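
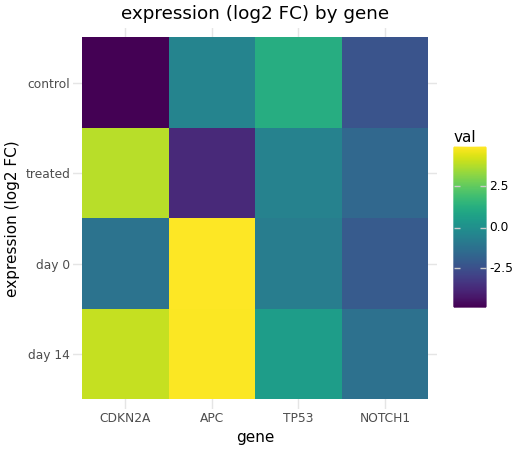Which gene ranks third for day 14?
Top 4 for day 14: APC ≈ 5, CDKN2A ≈ 4, TP53 ≈ 1, NOTCH1 ≈ -1.

TP53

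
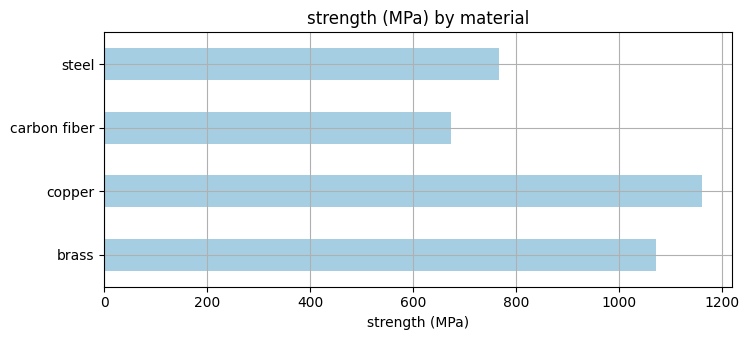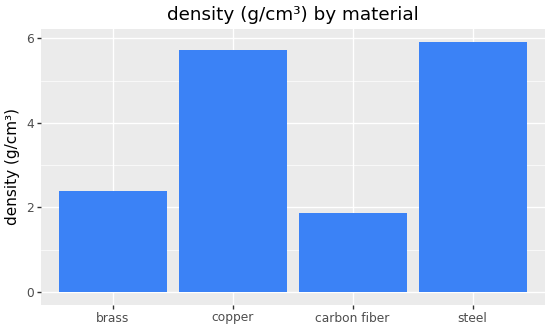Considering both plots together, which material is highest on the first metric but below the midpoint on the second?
brass

Chart 2 median density (g/cm³) ≈ 4; below-median materials: brass, carbon fiber. Among those, brass has the highest strength (MPa) (≈ 1000).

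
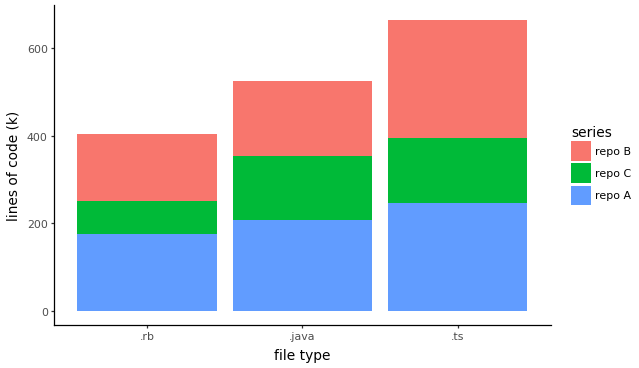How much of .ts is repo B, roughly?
repo B top ≈ 700, bottom ≈ 400; segment ≈ 300.

≈ 300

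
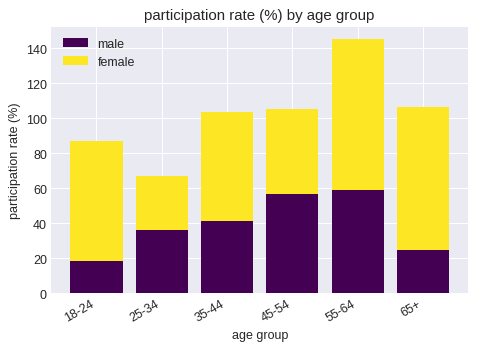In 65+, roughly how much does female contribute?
female top ≈ 100, bottom ≈ 20; segment ≈ 80.

≈ 80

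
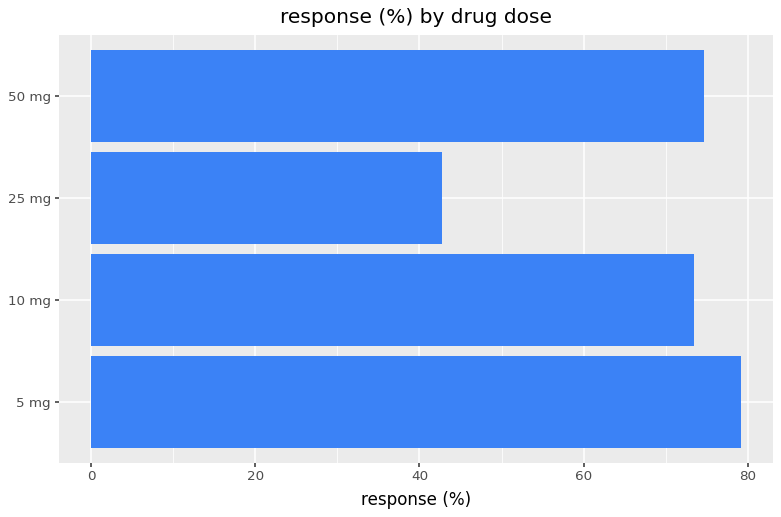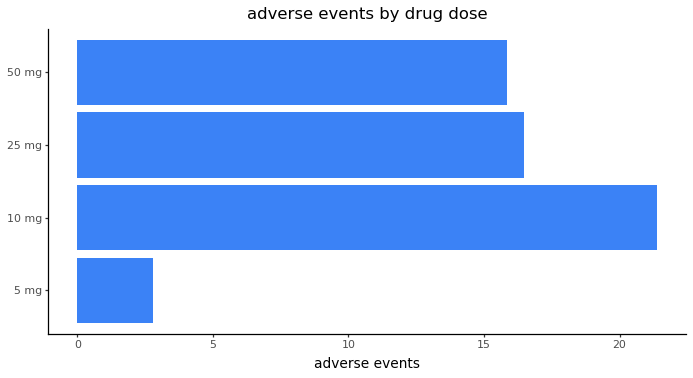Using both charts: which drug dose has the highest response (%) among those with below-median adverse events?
5 mg

Chart 2 median adverse events ≈ 16; below-median drug doses: 5 mg, 50 mg. Among those, 5 mg has the highest response (%) (≈ 80).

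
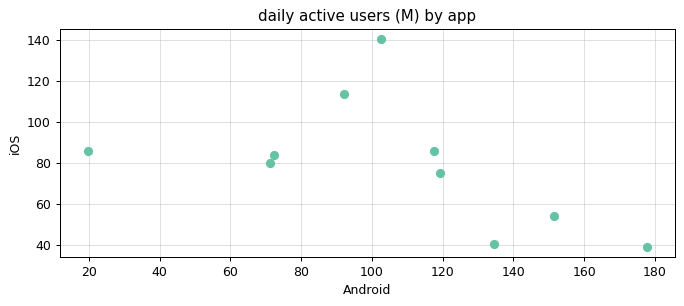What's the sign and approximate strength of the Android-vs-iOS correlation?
negative, moderate

Points are negatively correlated; moderate (|r| ≈ 0.5).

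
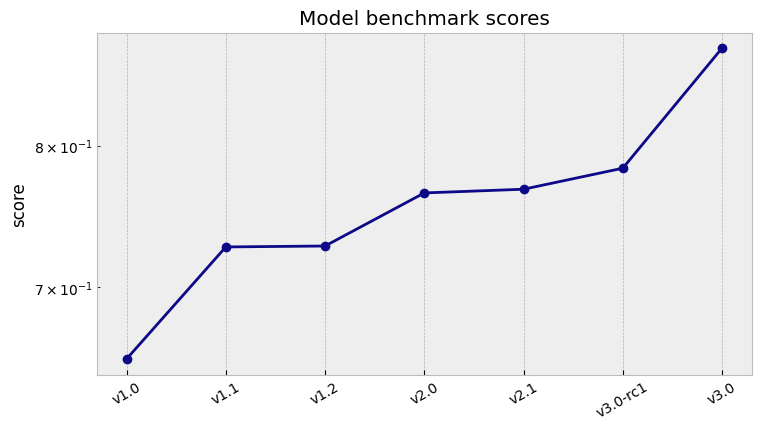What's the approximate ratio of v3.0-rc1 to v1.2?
≈ 1.08×

v3.0-rc1 ≈ 0.78, v1.2 ≈ 0.72; 0.78/0.72 ≈ 1.08.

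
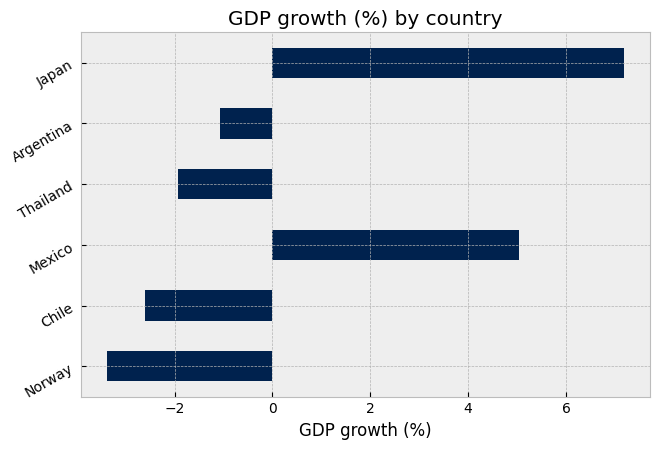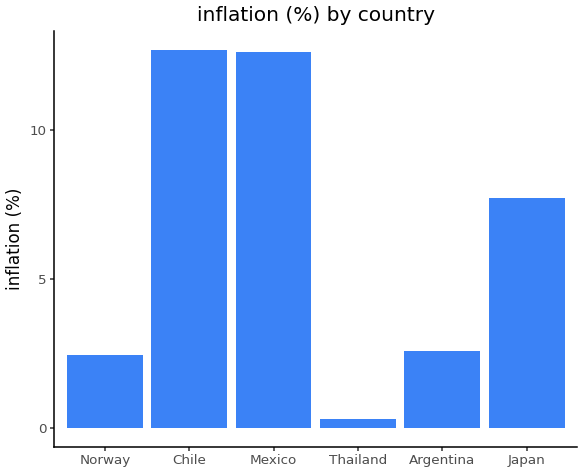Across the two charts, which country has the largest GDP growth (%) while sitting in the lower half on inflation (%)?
Chart 2 median inflation (%) ≈ 6; below-median countries: Norway, Thailand, Argentina. Among those, Argentina has the highest GDP growth (%) (≈ -1).

Argentina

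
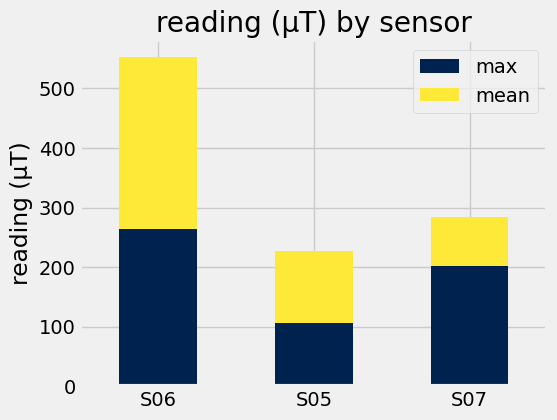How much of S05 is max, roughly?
≈ 100

max top ≈ 100, bottom ≈ 0; segment ≈ 100.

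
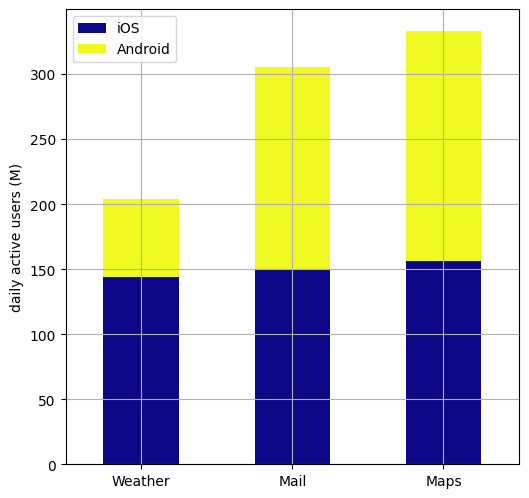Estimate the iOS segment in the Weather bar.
iOS top ≈ 150, bottom ≈ 0; segment ≈ 150.

≈ 150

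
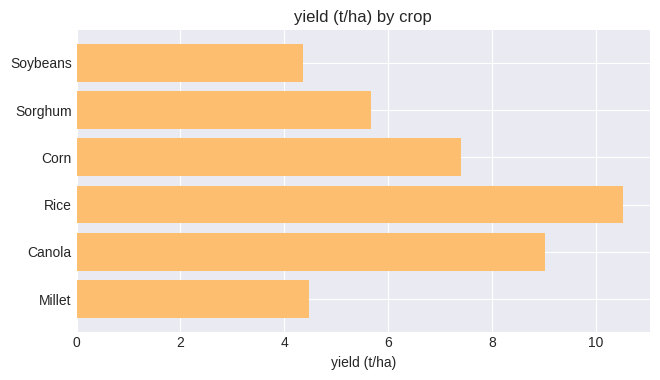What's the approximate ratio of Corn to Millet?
≈ 1.75×

Corn ≈ 7, Millet ≈ 4; 7/4 ≈ 1.75.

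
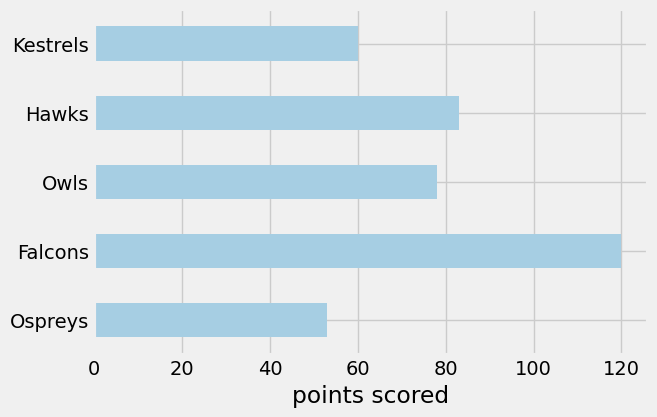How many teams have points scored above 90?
1

Above 90: Falcons.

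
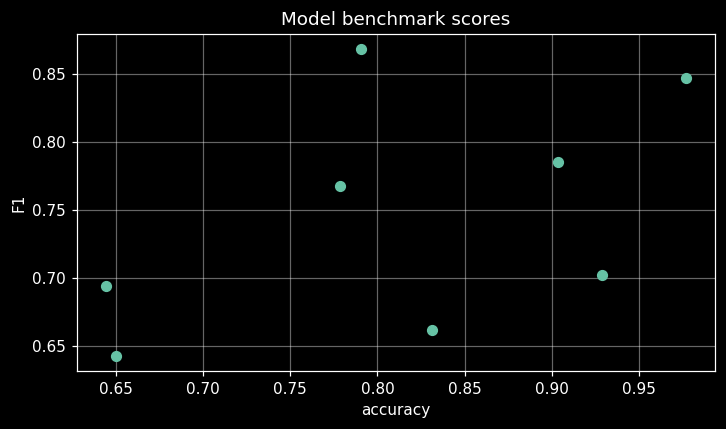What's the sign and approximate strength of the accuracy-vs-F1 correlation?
Points are positively correlated; moderate (|r| ≈ 0.5).

positive, moderate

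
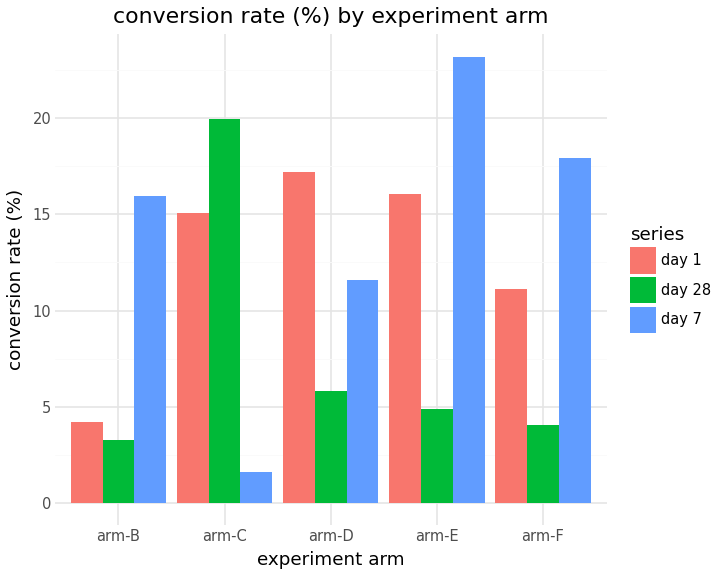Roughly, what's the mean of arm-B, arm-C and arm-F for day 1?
≈ 11

(4 + 16 + 12) / 3 ≈ 11.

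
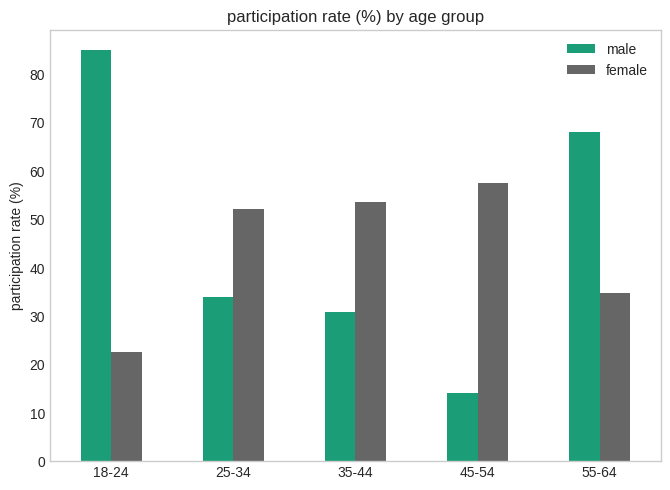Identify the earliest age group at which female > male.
18-24: female ≈ 20 vs male ≈ 80 (not yet); 25-34: female ≈ 50 vs male ≈ 30 (first crossover).

25-34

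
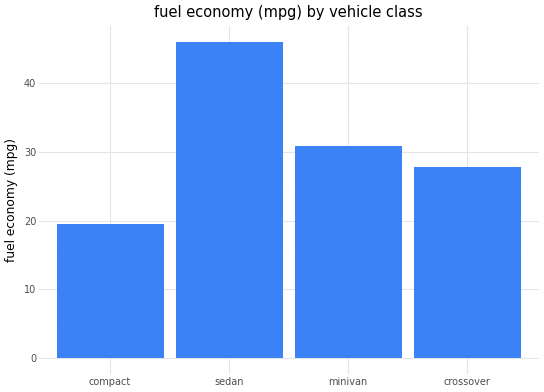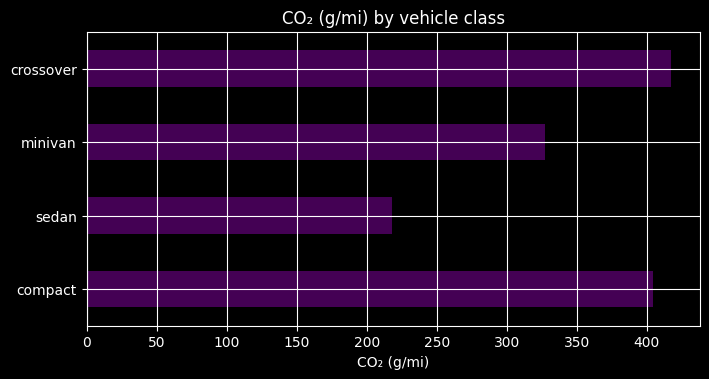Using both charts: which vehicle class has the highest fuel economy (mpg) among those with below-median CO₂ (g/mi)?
Chart 2 median CO₂ (g/mi) ≈ 350; below-median vehicle classes: sedan, minivan. Among those, sedan has the highest fuel economy (mpg) (≈ 45).

sedan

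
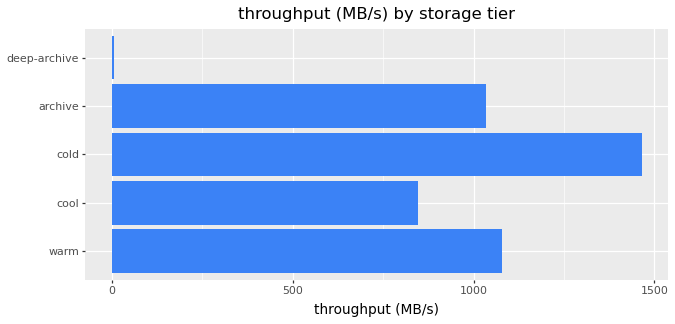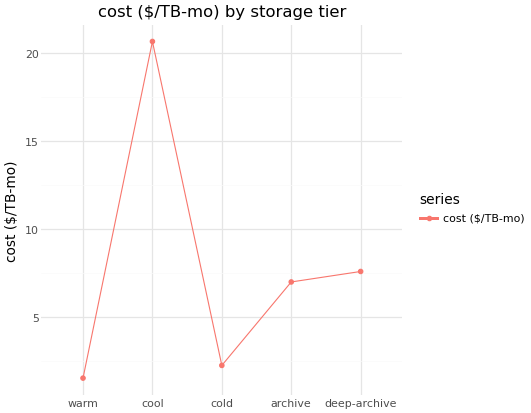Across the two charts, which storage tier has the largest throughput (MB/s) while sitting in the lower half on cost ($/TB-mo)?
Chart 2 median cost ($/TB-mo) ≈ 6; below-median storage tiers: warm, cold. Among those, cold has the highest throughput (MB/s) (≈ 1400).

cold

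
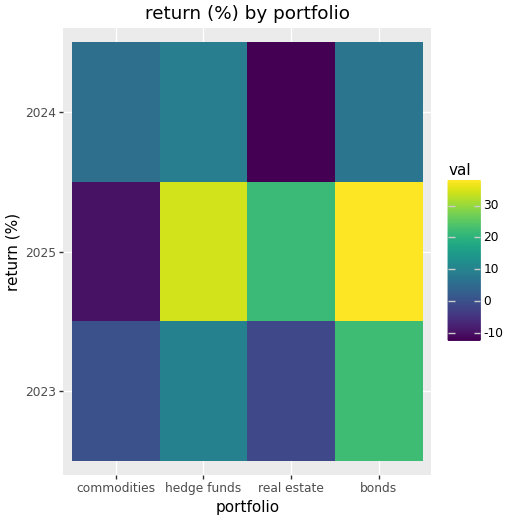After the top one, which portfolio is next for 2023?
hedge funds

Top 3 for 2023: bonds ≈ 20, hedge funds ≈ 10, commodities ≈ 0.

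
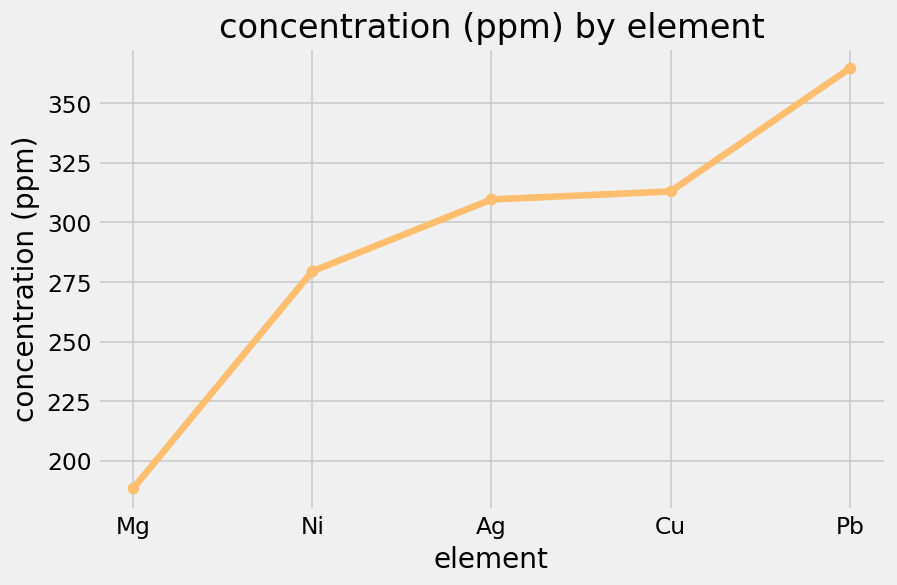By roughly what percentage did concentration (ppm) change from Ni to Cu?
≈ +14.3%

Ni ≈ 280, Cu ≈ 320; (320 − 280) / 280 ≈ +14.3%.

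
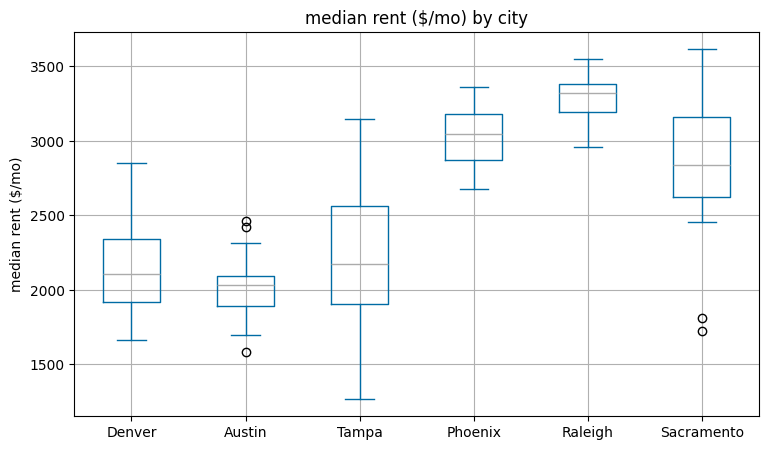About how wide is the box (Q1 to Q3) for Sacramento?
Q3 ≈ 3200, Q1 ≈ 2600; IQR ≈ 600.

≈ 600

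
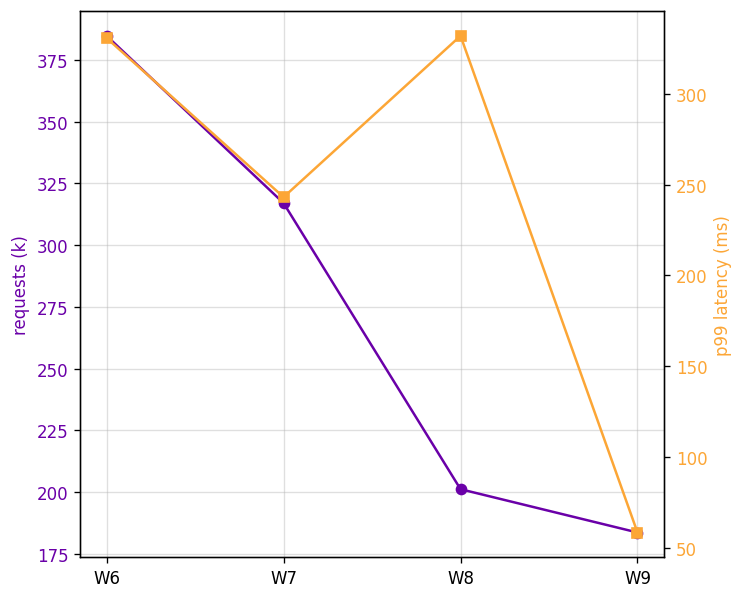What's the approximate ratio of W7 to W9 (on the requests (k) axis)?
W7 ≈ 320, W9 ≈ 180; 320/180 ≈ 1.78.

≈ 1.78×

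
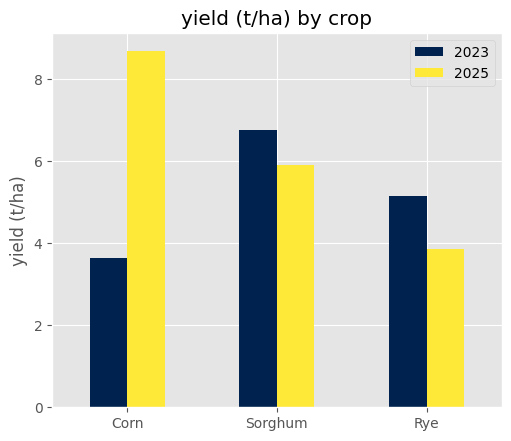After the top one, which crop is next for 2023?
Top 3 for 2023: Sorghum ≈ 7, Rye ≈ 5, Corn ≈ 4.

Rye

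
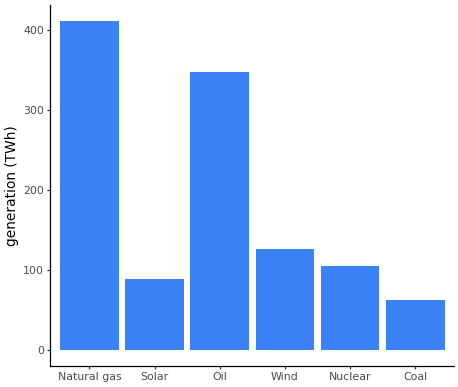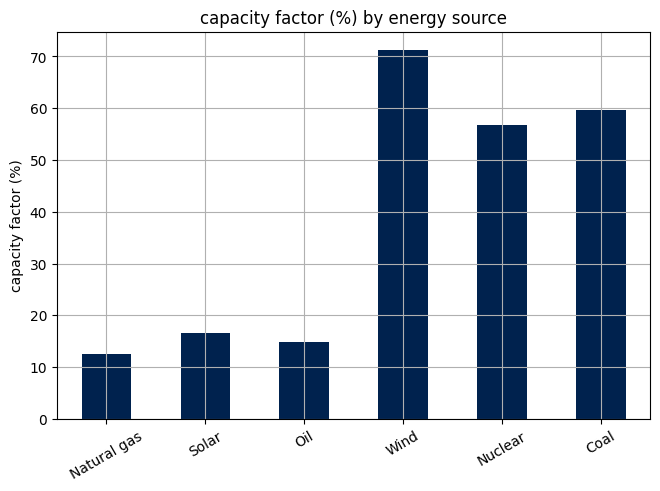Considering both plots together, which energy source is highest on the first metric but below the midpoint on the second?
Chart 2 median capacity factor (%) ≈ 40; below-median energy sources: Natural gas, Solar, Oil. Among those, Natural gas has the highest generation (TWh) (≈ 400).

Natural gas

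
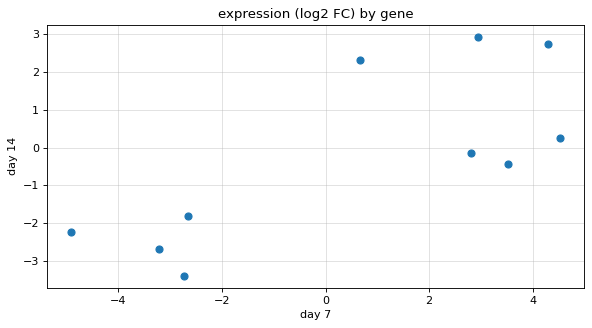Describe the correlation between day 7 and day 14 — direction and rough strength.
Points are positively correlated; strong (|r| ≈ 0.8).

positive, strong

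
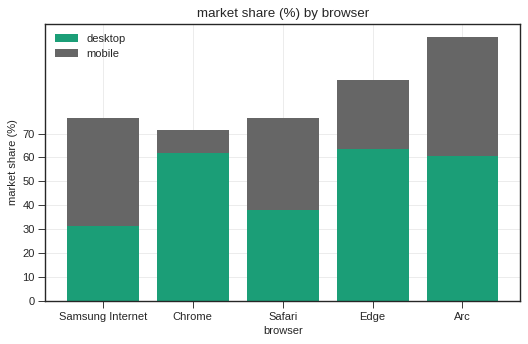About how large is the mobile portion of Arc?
≈ 50

mobile top ≈ 110, bottom ≈ 60; segment ≈ 50.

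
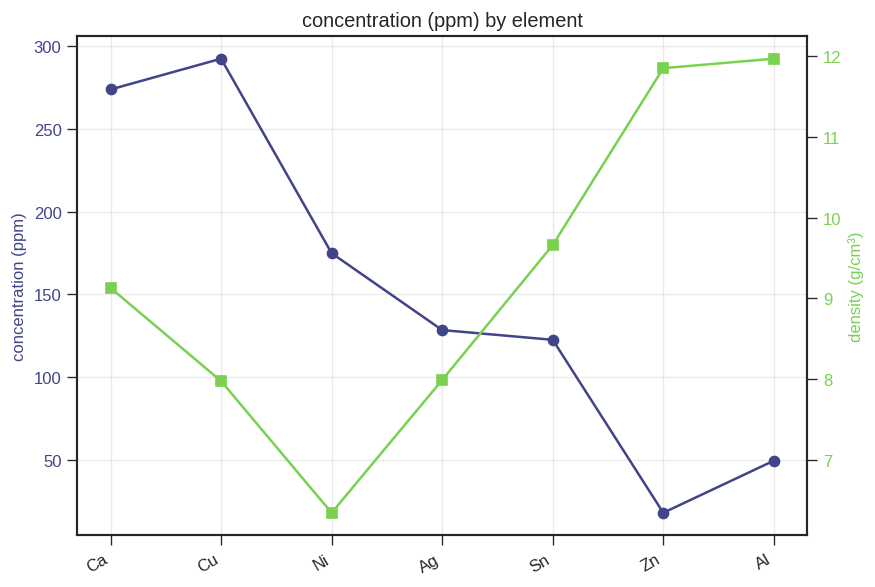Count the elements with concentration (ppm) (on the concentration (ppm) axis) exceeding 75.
Above 75: Ca, Cu, Ni, Ag, Sn.

5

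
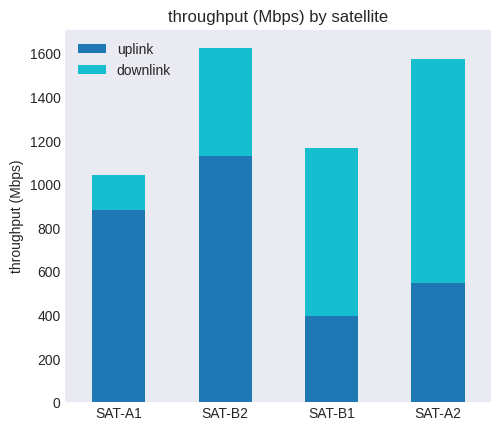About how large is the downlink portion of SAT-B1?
downlink top ≈ 1200, bottom ≈ 400; segment ≈ 800.

≈ 800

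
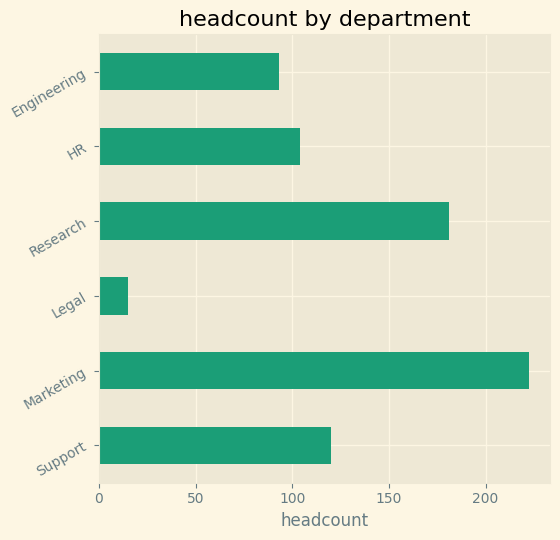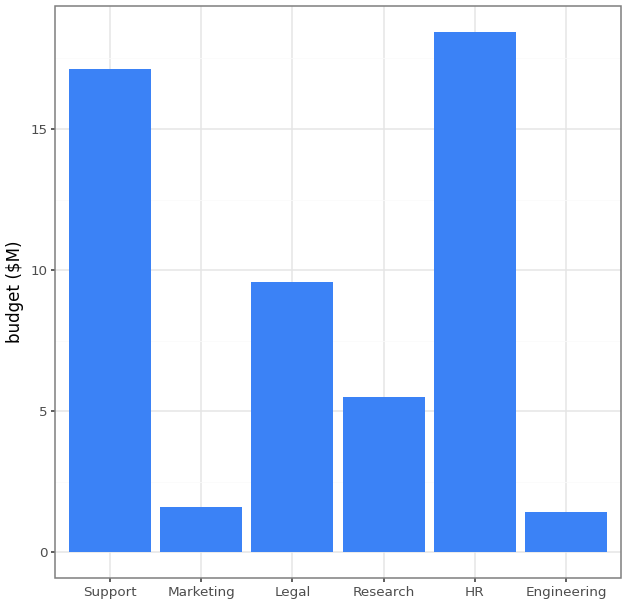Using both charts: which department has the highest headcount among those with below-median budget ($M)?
Chart 2 median budget ($M) ≈ 8; below-median departments: Marketing, Research, Engineering. Among those, Marketing has the highest headcount (≈ 225).

Marketing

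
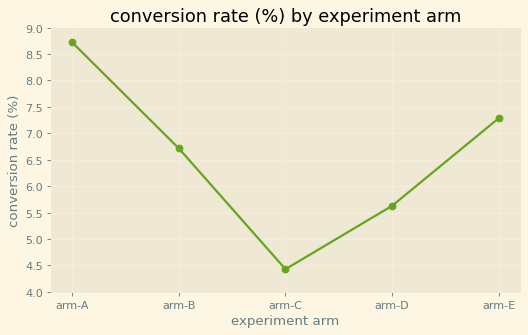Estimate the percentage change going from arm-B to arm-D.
≈ -15.4%

arm-B ≈ 6.5, arm-D ≈ 5.5; (5.5 − 6.5) / 6.5 ≈ -15.4%.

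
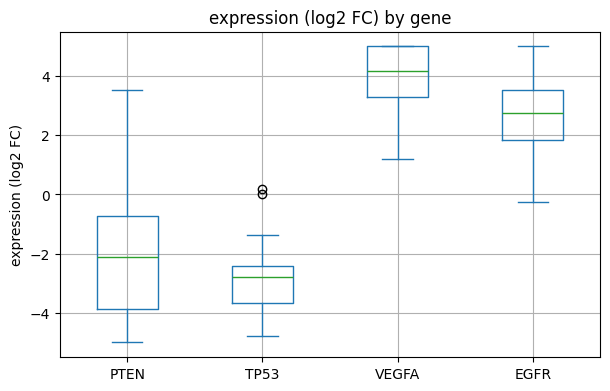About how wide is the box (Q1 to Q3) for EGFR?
≈ 2

Q3 ≈ 4, Q1 ≈ 2; IQR ≈ 2.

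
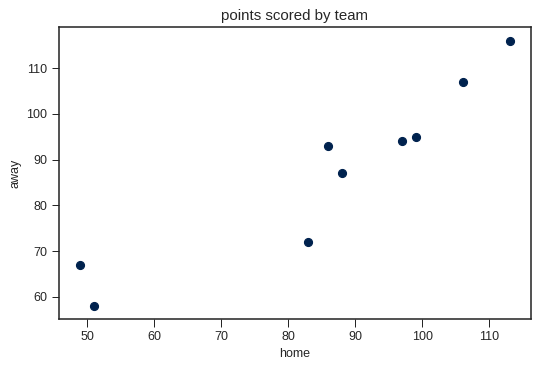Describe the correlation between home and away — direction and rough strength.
positive, strong

Points are positively correlated; strong (|r| ≈ 0.9).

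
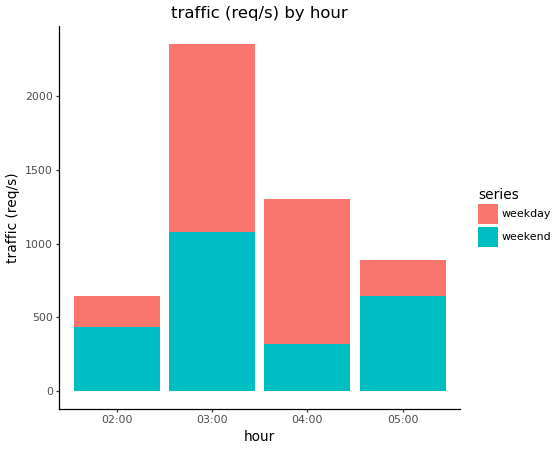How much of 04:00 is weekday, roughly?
weekday top ≈ 1400, bottom ≈ 400; segment ≈ 1000.

≈ 1000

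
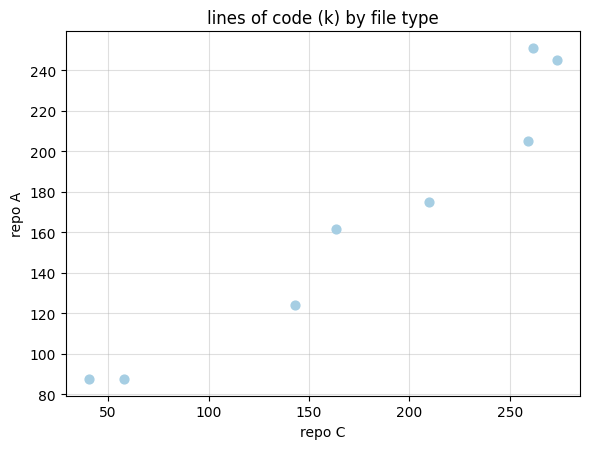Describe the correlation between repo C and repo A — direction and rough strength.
positive, strong

Points are positively correlated; strong (|r| ≈ 1.0).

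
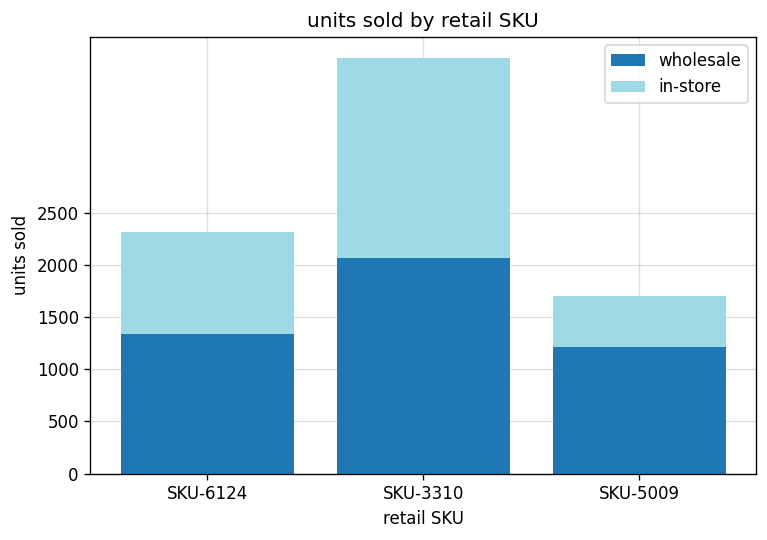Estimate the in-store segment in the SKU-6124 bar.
≈ 1000

in-store top ≈ 2500, bottom ≈ 1500; segment ≈ 1000.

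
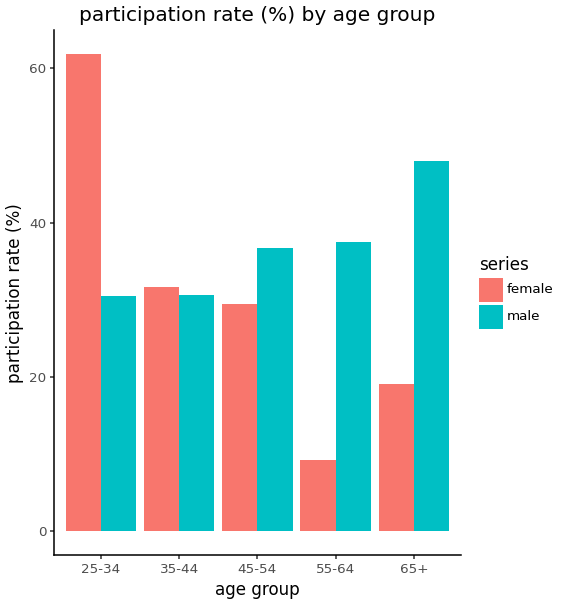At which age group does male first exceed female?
35-44: male ≈ 30 vs female ≈ 30 (not yet); 45-54: male ≈ 40 vs female ≈ 30 (first crossover).

45-54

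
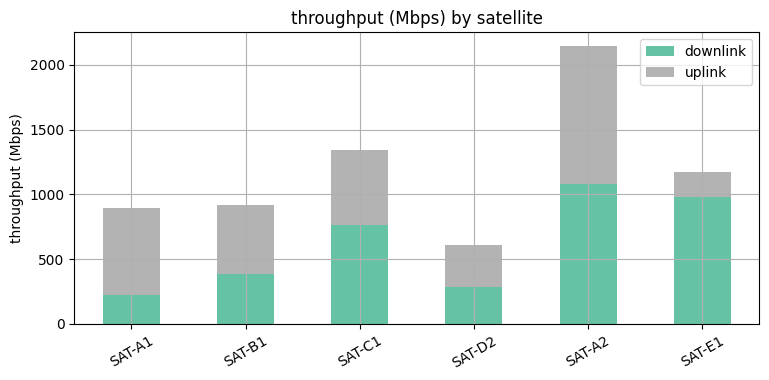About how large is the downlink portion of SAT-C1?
downlink top ≈ 800, bottom ≈ 0; segment ≈ 800.

≈ 800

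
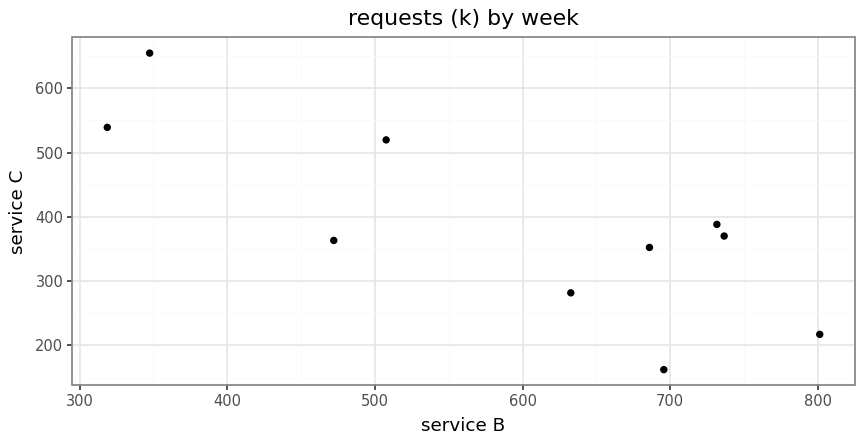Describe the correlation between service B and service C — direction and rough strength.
negative, strong

Points are negatively correlated; strong (|r| ≈ 0.8).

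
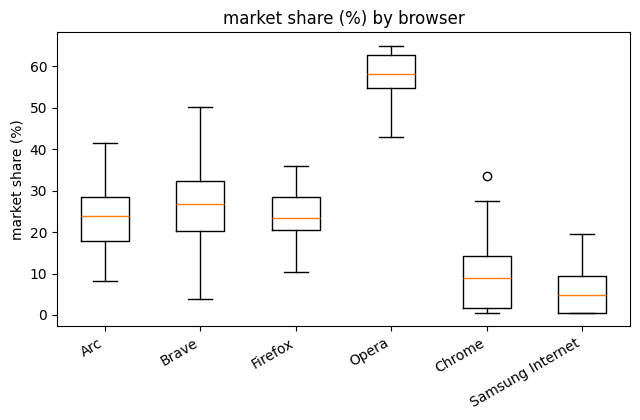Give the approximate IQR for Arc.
Q3 ≈ 30, Q1 ≈ 20; IQR ≈ 10.

≈ 10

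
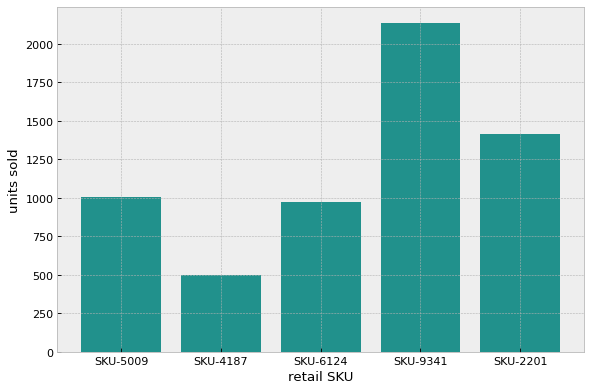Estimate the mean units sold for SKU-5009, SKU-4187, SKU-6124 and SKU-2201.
(1000 + 400 + 1000 + 1400) / 4 ≈ 950.

≈ 950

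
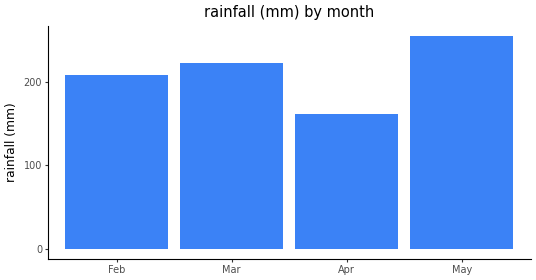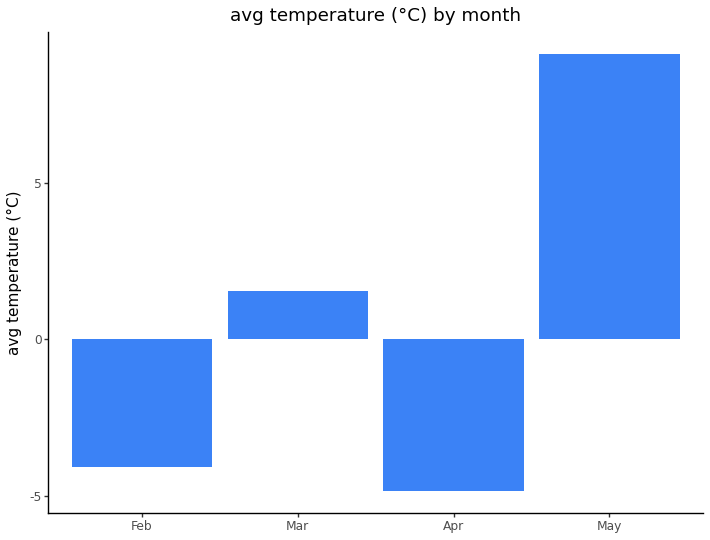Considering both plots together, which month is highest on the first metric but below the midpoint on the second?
Feb

Chart 2 median avg temperature (°C) ≈ -1; below-median months: Feb, Apr. Among those, Feb has the highest rainfall (mm) (≈ 200).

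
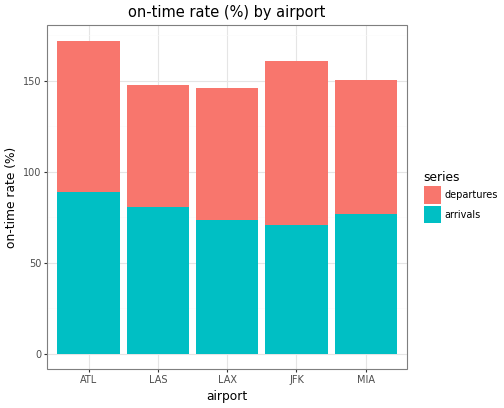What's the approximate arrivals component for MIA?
≈ 80

arrivals top ≈ 80, bottom ≈ 0; segment ≈ 80.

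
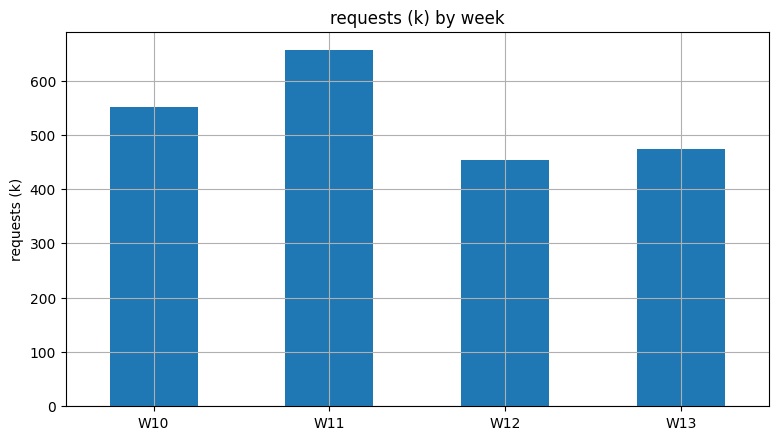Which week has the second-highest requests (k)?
Top 3: W11 ≈ 700, W10 ≈ 600, W13 ≈ 500.

W10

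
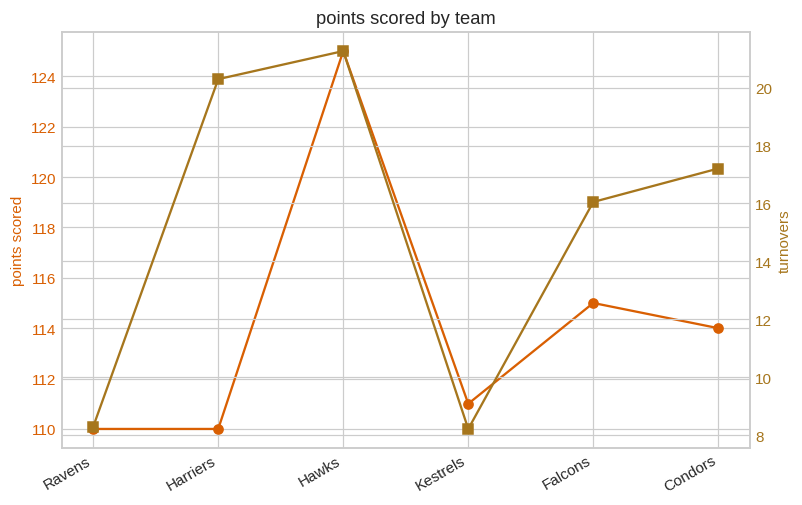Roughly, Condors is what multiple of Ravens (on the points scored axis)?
Condors ≈ 114, Ravens ≈ 110; 114/110 ≈ 1.04.

≈ 1.04×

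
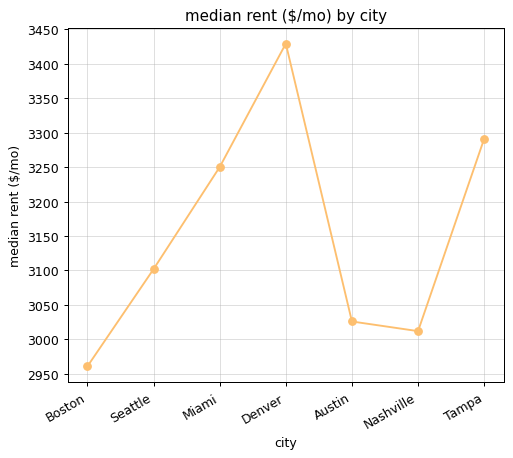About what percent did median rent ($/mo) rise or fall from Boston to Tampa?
≈ +11.9%

Boston ≈ 2950, Tampa ≈ 3300; (3300 − 2950) / 2950 ≈ +11.9%.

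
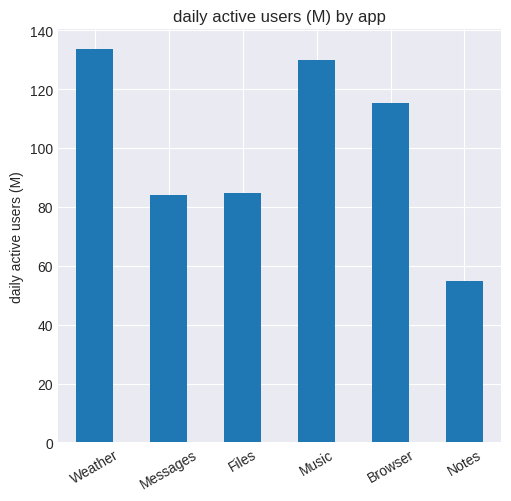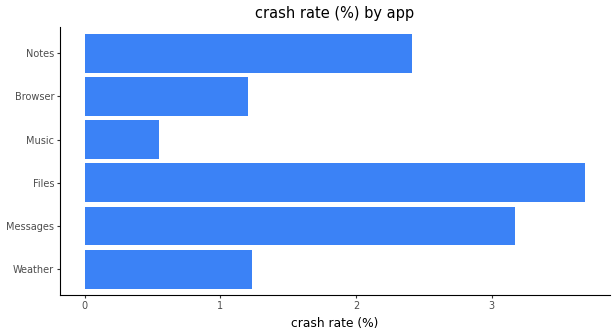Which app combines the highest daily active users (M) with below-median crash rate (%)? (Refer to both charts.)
Weather

Chart 2 median crash rate (%) ≈ 2; below-median apps: Weather, Music, Browser. Among those, Weather has the highest daily active users (M) (≈ 140).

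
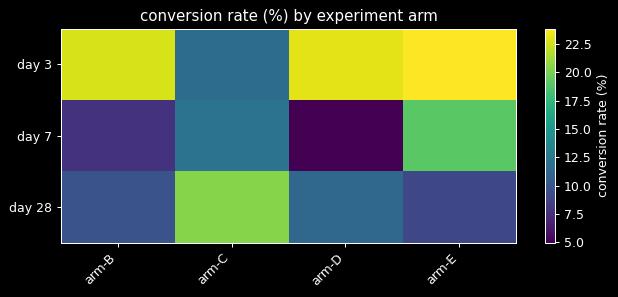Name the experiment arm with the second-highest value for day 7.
Top 3 for day 7: arm-E ≈ 20, arm-C ≈ 12, arm-B ≈ 8.

arm-C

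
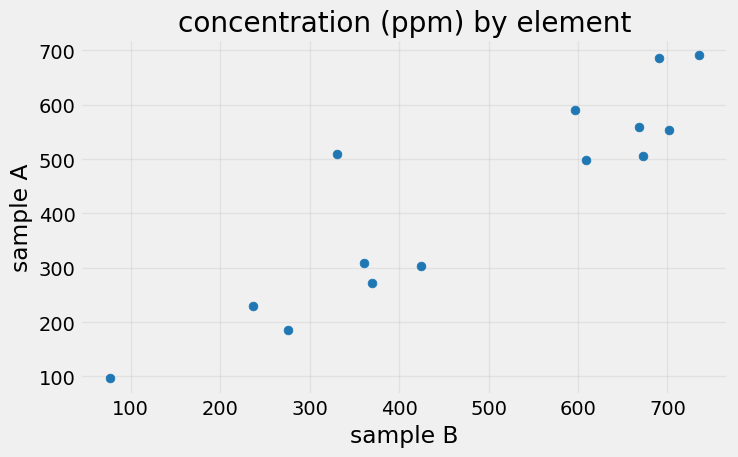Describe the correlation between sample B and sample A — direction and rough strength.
positive, strong

Points are positively correlated; strong (|r| ≈ 0.9).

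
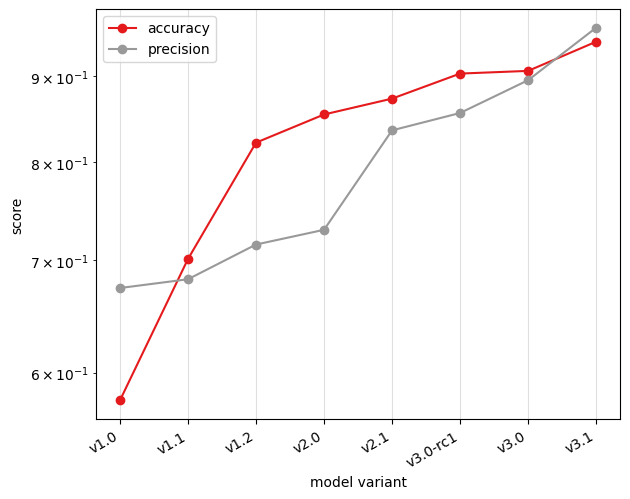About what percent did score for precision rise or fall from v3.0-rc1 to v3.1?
v3.0-rc1 ≈ 0.85, v3.1 ≈ 0.95; (0.95 − 0.85) / 0.85 ≈ +11.8%.

≈ +11.8%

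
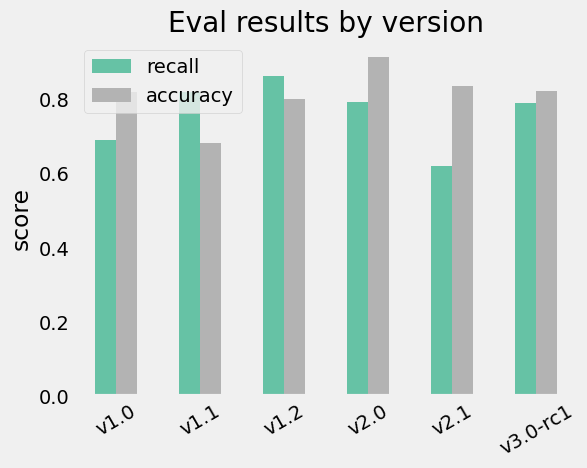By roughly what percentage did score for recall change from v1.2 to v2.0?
≈ -11.1%

v1.2 ≈ 0.9, v2.0 ≈ 0.8; (0.8 − 0.9) / 0.9 ≈ -11.1%.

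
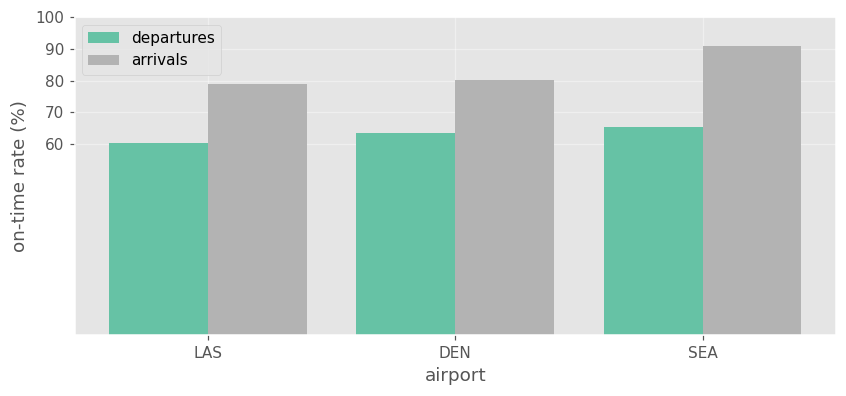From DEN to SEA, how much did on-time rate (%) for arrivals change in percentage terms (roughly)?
≈ +12.5%

DEN ≈ 80, SEA ≈ 90; (90 − 80) / 80 ≈ +12.5%.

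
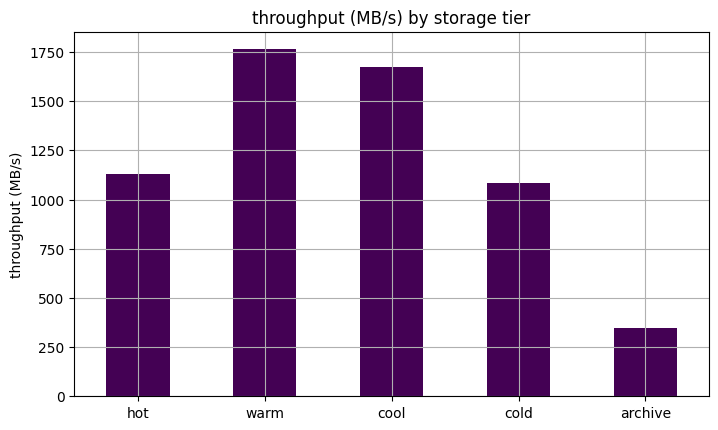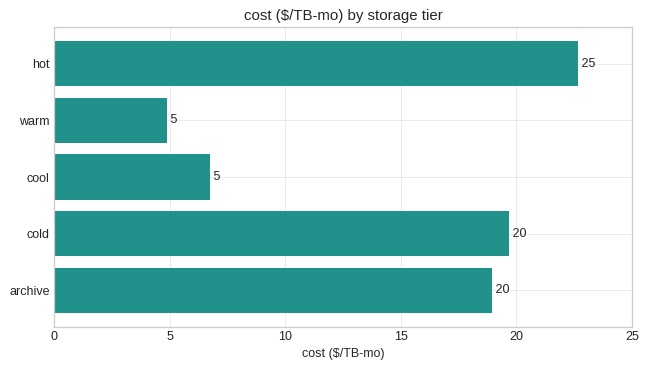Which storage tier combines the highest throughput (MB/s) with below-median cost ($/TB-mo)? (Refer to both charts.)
Chart 2 median cost ($/TB-mo) ≈ 20; below-median storage tiers: warm, cool. Among those, warm has the highest throughput (MB/s) (≈ 1800).

warm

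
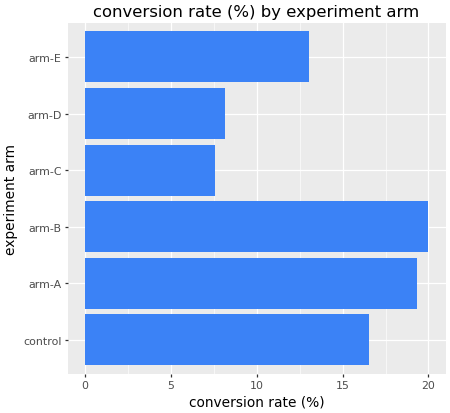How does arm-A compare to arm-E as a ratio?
arm-A ≈ 20, arm-E ≈ 14; 20/14 ≈ 1.43.

≈ 1.43×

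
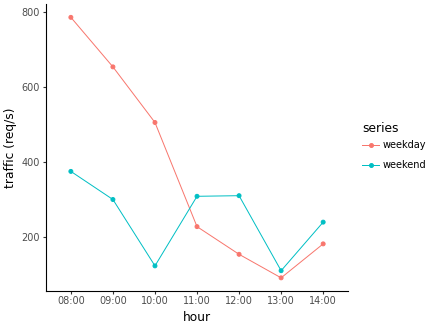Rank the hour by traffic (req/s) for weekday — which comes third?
Top 4 for weekday: 08:00 ≈ 800, 09:00 ≈ 700, 10:00 ≈ 500, 11:00 ≈ 200.

10:00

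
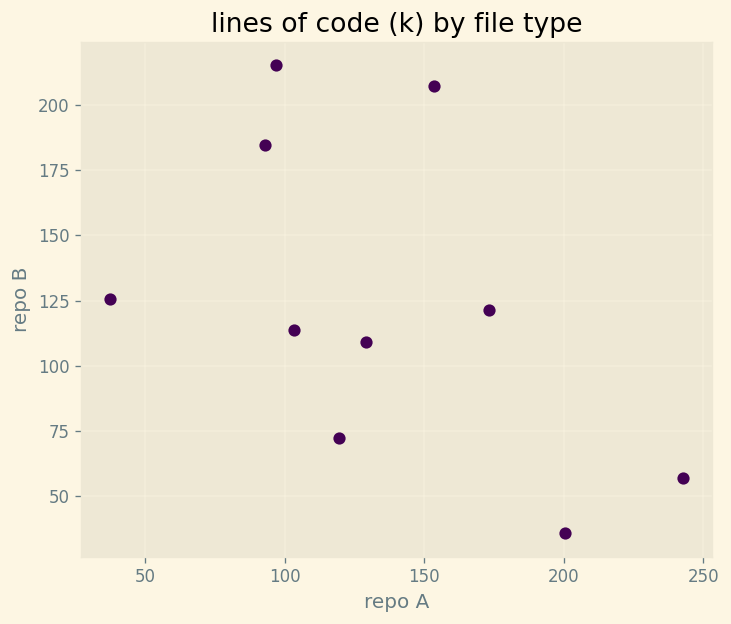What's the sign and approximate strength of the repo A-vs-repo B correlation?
Points are negatively correlated; moderate (|r| ≈ 0.5).

negative, moderate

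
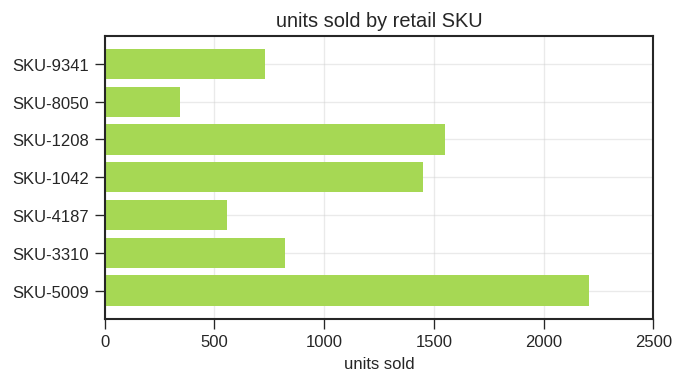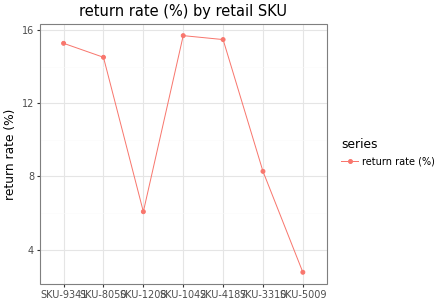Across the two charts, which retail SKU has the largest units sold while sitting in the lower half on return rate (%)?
SKU-5009

Chart 2 median return rate (%) ≈ 14; below-median retail SKUs: SKU-1208, SKU-3310, SKU-5009. Among those, SKU-5009 has the highest units sold (≈ 2000).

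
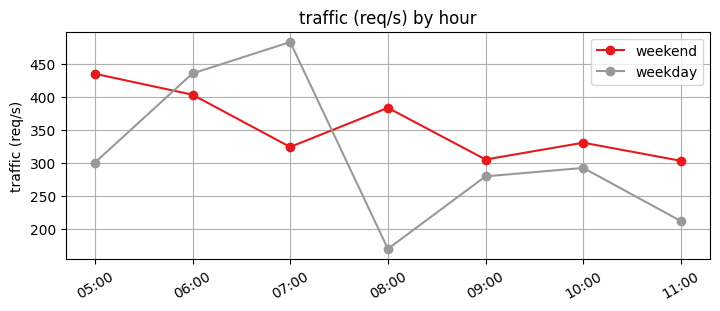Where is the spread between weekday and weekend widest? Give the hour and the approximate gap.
08:00, ≈ 250 req/s

08:00: weekday ≈ 150, weekend ≈ 400 → gap ≈ 250. Next-largest (07:00) is only ≈ 200.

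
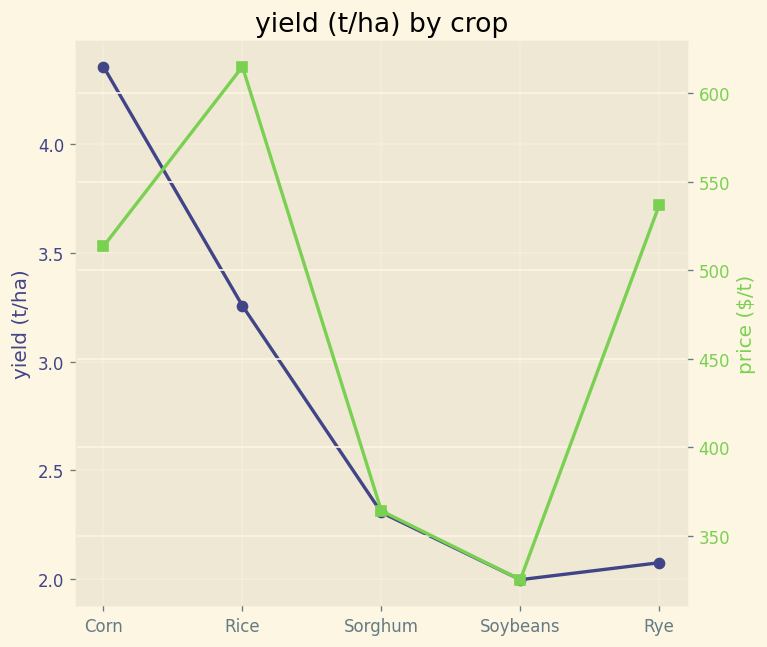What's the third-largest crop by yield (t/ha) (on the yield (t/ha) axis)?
Sorghum

Top 4 (on the yield (t/ha) axis): Corn ≈ 4.4, Rice ≈ 3.2, Sorghum ≈ 2.4, Rye ≈ 2.0.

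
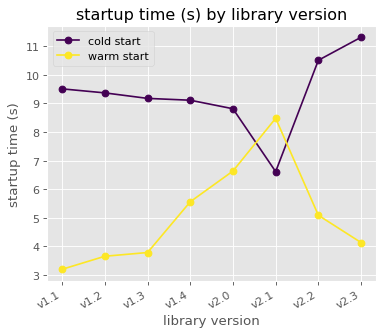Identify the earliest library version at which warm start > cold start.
v2.1

v2.0: warm start ≈ 7 vs cold start ≈ 9 (not yet); v2.1: warm start ≈ 8 vs cold start ≈ 7 (first crossover).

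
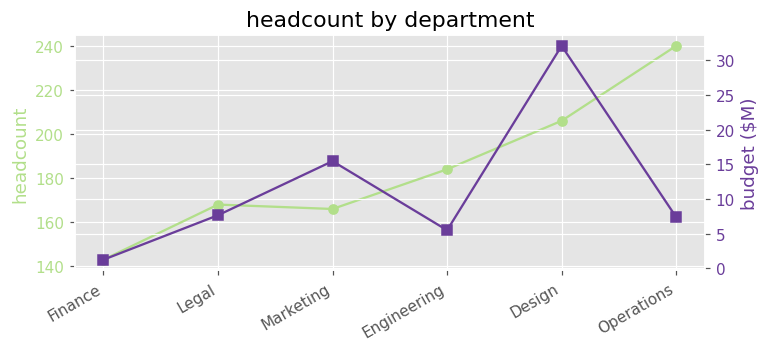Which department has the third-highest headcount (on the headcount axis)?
Top 4 (on the headcount axis): Operations ≈ 240, Design ≈ 210, Engineering ≈ 180, Legal ≈ 170.

Engineering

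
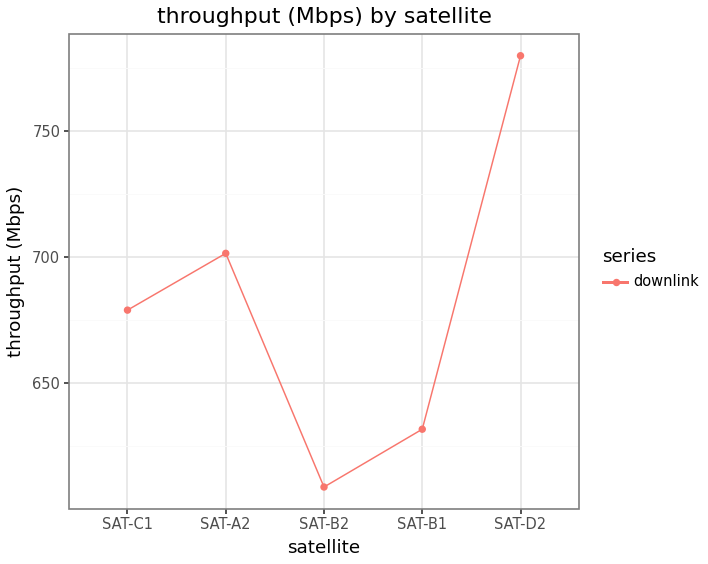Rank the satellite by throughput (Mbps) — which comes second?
SAT-A2

Top 3: SAT-D2 ≈ 780, SAT-A2 ≈ 700, SAT-C1 ≈ 680.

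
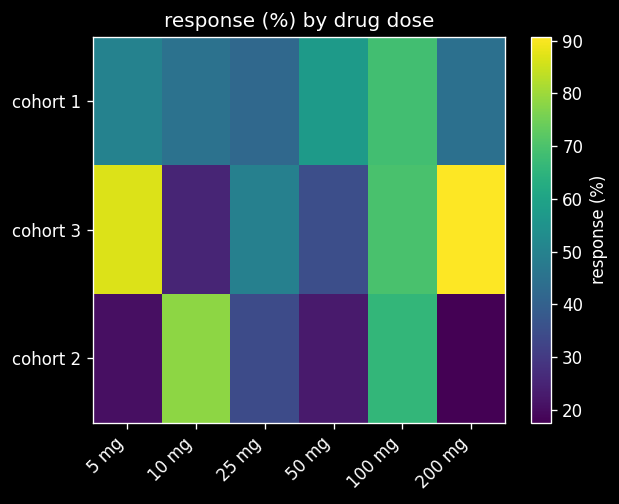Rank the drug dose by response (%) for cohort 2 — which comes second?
Top 3 for cohort 2: 10 mg ≈ 80, 100 mg ≈ 70, 25 mg ≈ 30.

100 mg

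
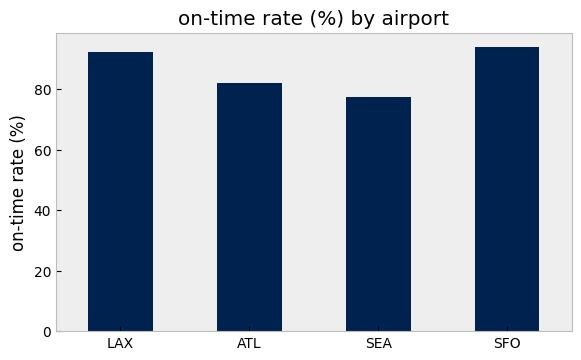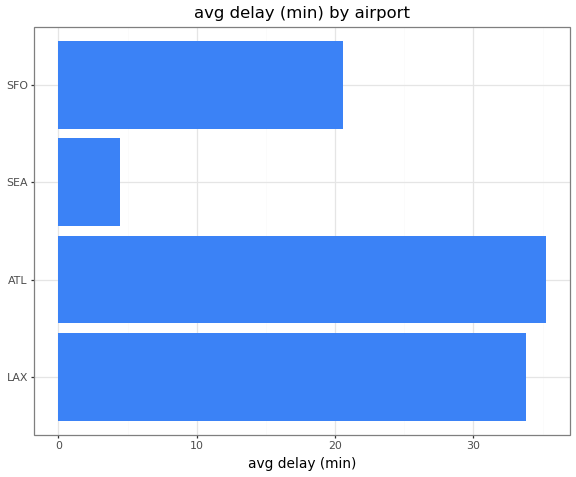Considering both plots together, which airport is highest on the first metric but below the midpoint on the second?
SFO

Chart 2 median avg delay (min) ≈ 25; below-median airports: SEA, SFO. Among those, SFO has the highest on-time rate (%) (≈ 90).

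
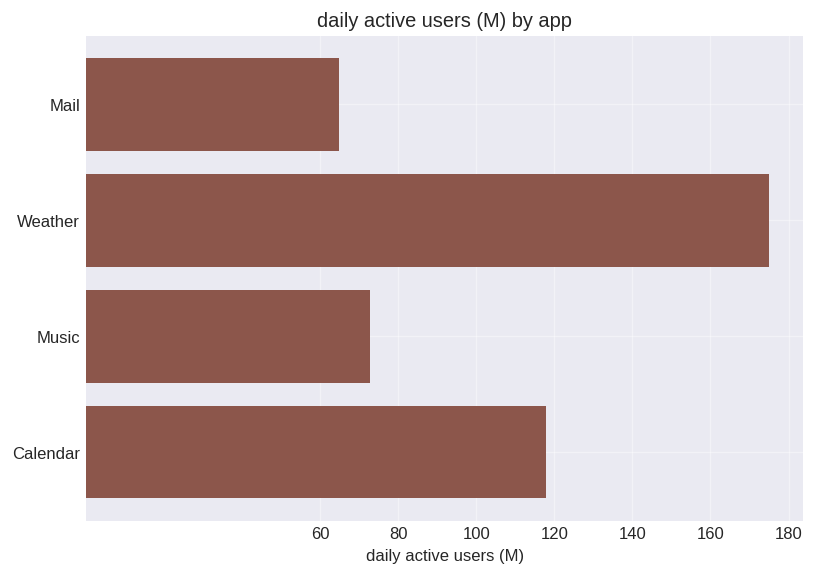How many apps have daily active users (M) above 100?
Above 100: Weather, Calendar.

2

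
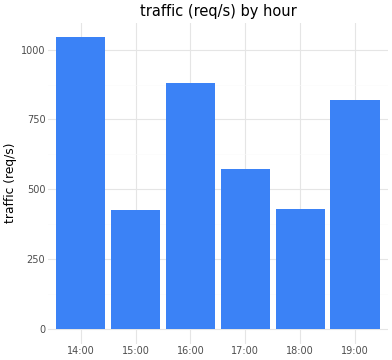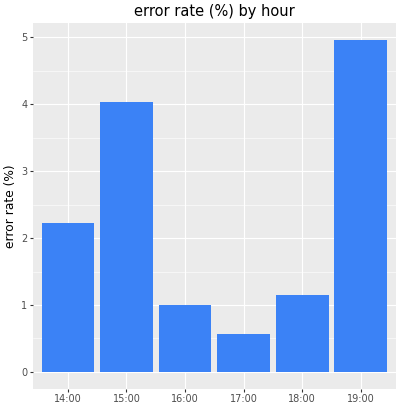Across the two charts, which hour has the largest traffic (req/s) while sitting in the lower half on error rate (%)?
16:00

Chart 2 median error rate (%) ≈ 1.5; below-median hours: 16:00, 17:00, 18:00. Among those, 16:00 has the highest traffic (req/s) (≈ 900).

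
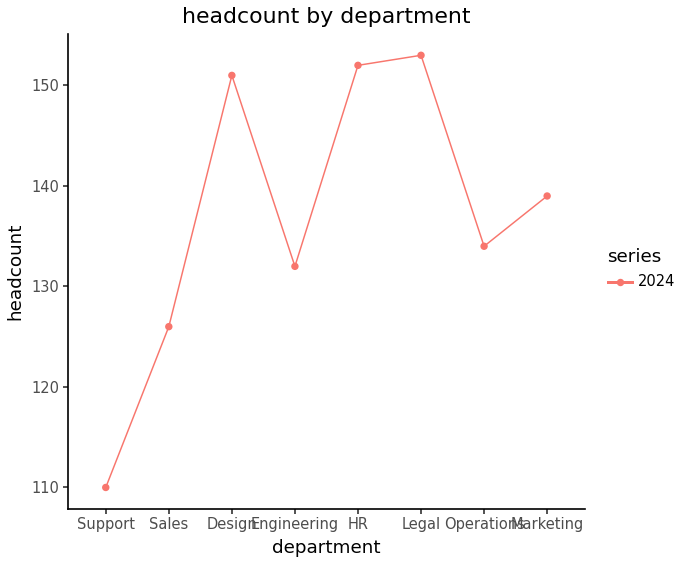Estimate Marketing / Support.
Marketing ≈ 140, Support ≈ 110; 140/110 ≈ 1.27.

≈ 1.27×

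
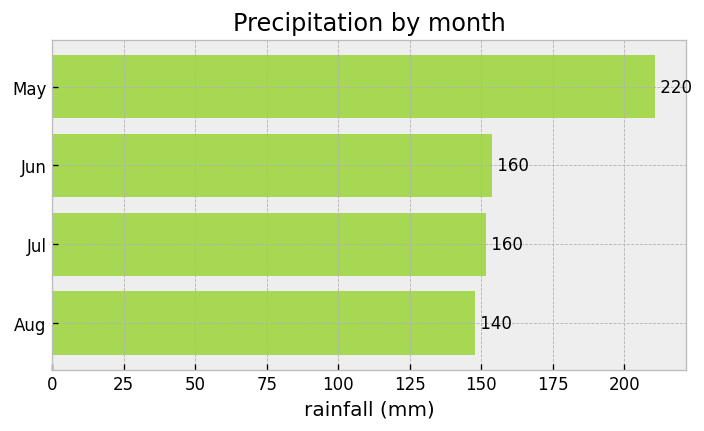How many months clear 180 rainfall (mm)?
Above 180: May.

1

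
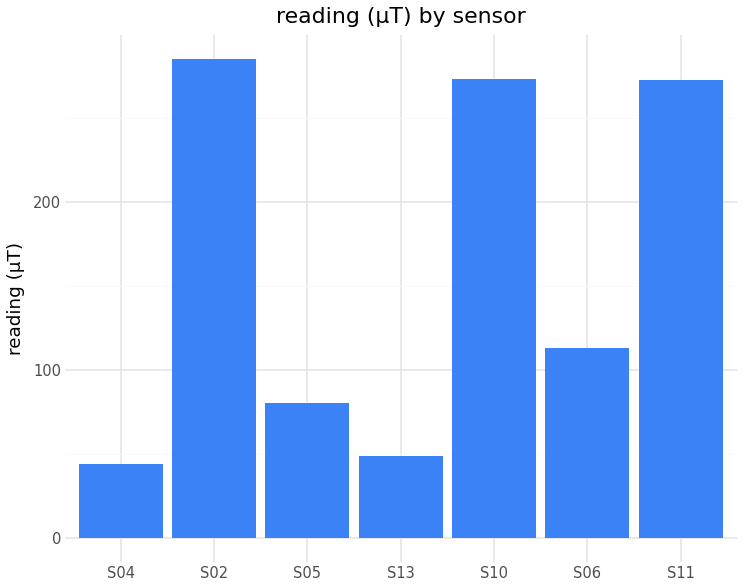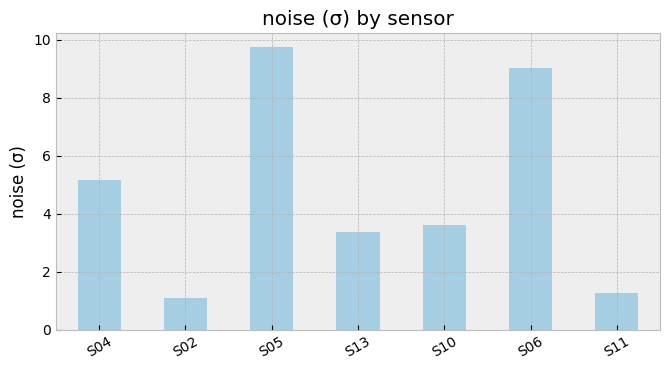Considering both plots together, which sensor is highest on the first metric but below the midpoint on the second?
Chart 2 median noise (σ) ≈ 4; below-median sensors: S02, S13, S11. Among those, S02 has the highest reading (µT) (≈ 300).

S02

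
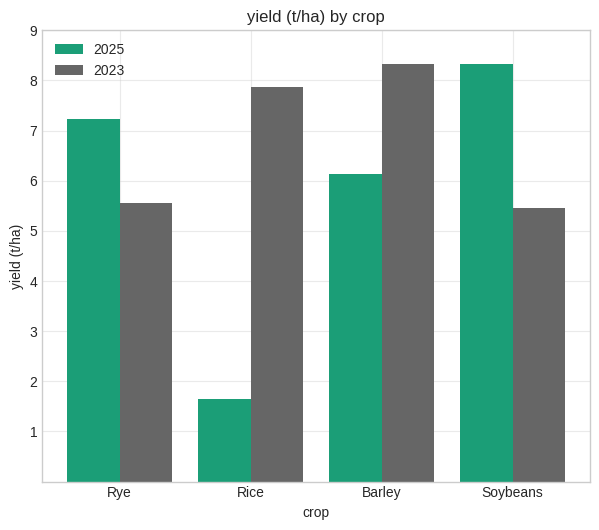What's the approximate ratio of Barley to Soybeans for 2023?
Barley ≈ 8, Soybeans ≈ 5; 8/5 ≈ 1.6.

≈ 1.6×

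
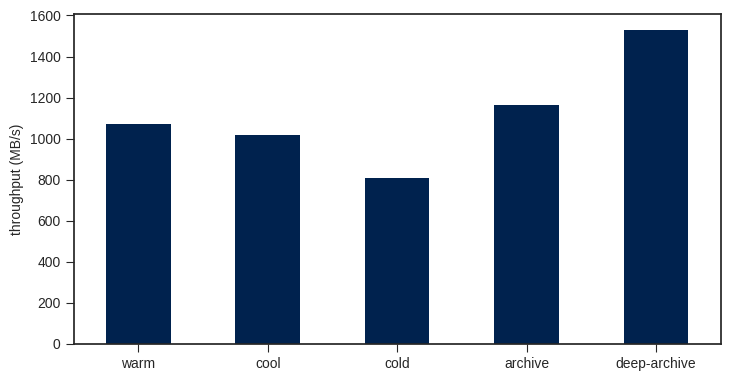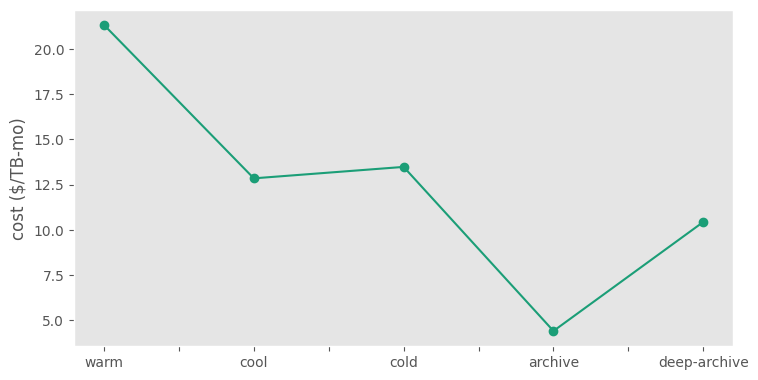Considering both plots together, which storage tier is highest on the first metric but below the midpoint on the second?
Chart 2 median cost ($/TB-mo) ≈ 12; below-median storage tiers: archive, deep-archive. Among those, deep-archive has the highest throughput (MB/s) (≈ 1600).

deep-archive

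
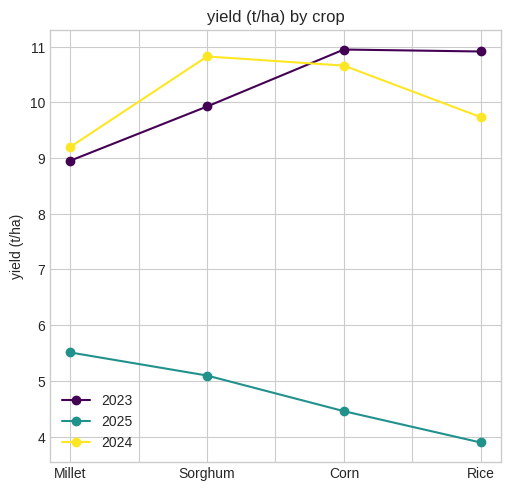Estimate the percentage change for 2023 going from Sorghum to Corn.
Sorghum ≈ 10, Corn ≈ 11; (11 − 10) / 10 ≈ +10%.

≈ +10%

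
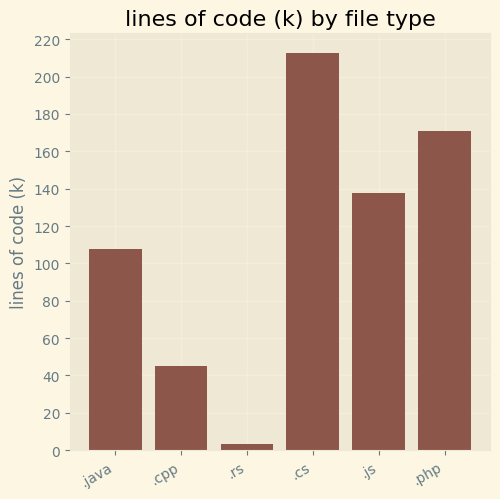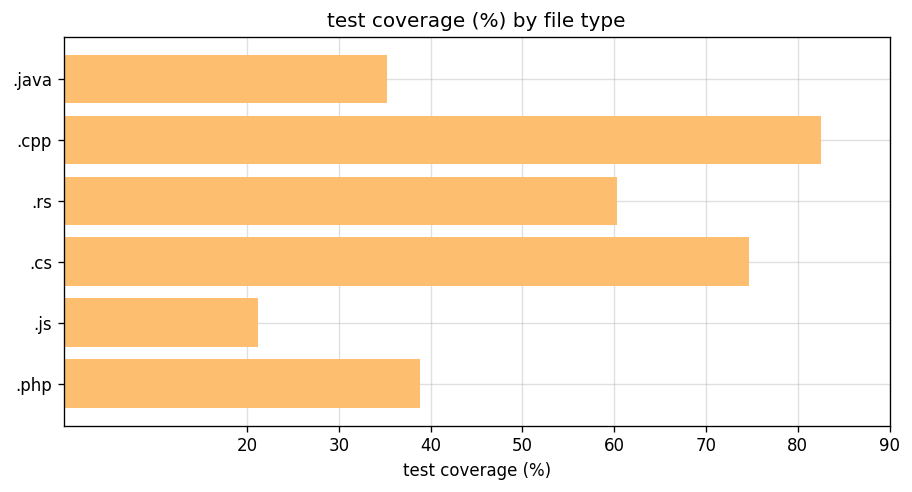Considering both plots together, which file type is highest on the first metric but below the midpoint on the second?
Chart 2 median test coverage (%) ≈ 50; below-median file types: .java, .js, .php. Among those, .php has the highest lines of code (k) (≈ 180).

.php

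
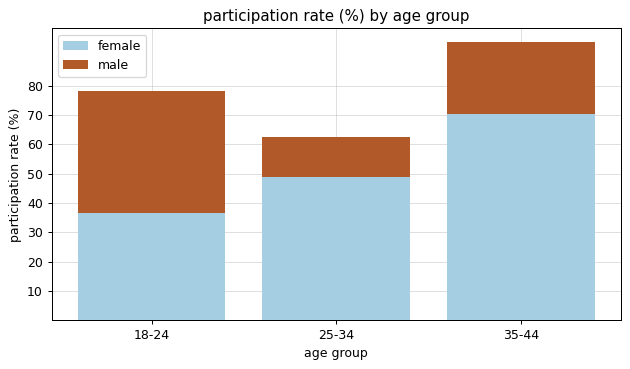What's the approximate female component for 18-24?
female top ≈ 40, bottom ≈ 0; segment ≈ 40.

≈ 40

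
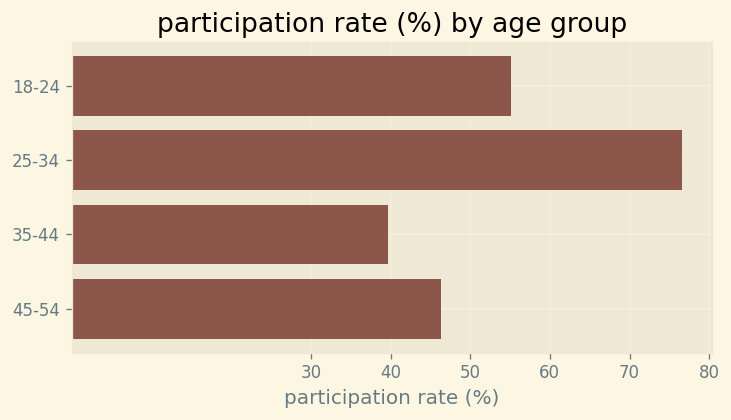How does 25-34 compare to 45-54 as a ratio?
25-34 ≈ 80, 45-54 ≈ 50; 80/50 ≈ 1.6.

≈ 1.6×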